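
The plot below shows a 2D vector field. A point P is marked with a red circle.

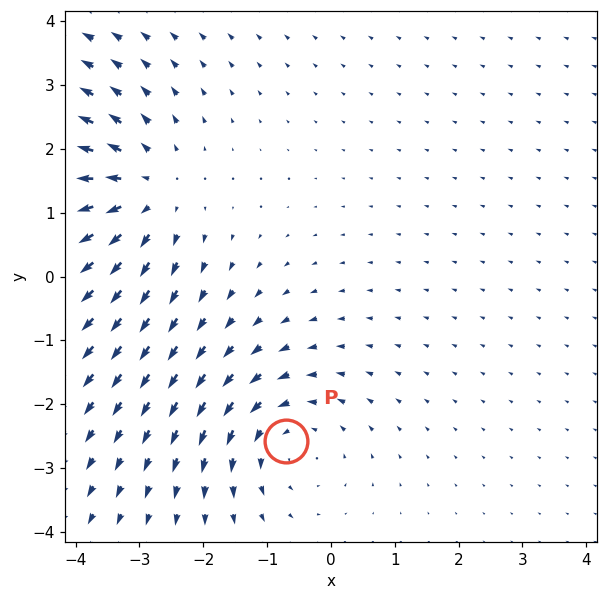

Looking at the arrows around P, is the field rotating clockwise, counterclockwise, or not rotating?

Near P at (-0.7, -2.6) the arrows circulate counterclockwise. The curl (z-component) there is about +2; positive curl means counterclockwise rotation.

counterclockwise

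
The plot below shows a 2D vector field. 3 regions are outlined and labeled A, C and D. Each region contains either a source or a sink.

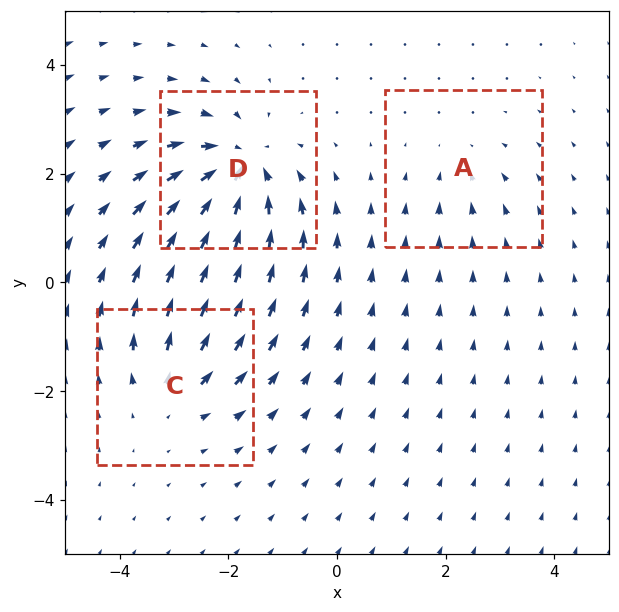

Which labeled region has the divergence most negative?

Divergence at each region's feature centre — A: about -2, C: about +3, D: about -6. Region D is most negative.

D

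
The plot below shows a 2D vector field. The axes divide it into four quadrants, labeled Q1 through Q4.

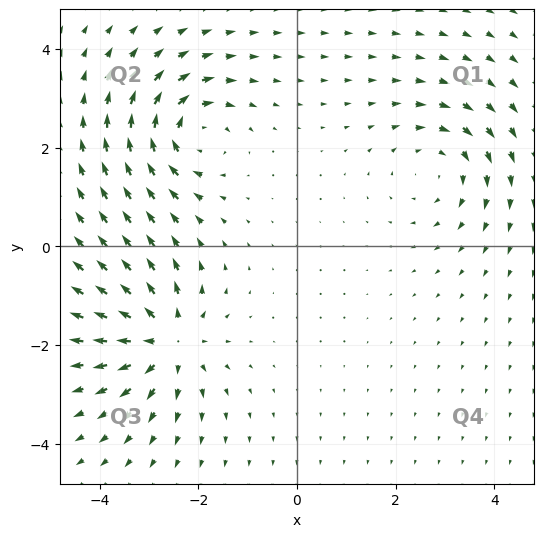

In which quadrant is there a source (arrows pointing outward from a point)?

The source sits at approximately (-2.6, -1.9), which lies in quadrant Q3. The divergence there is about +6, positive as expected for a source.

Q3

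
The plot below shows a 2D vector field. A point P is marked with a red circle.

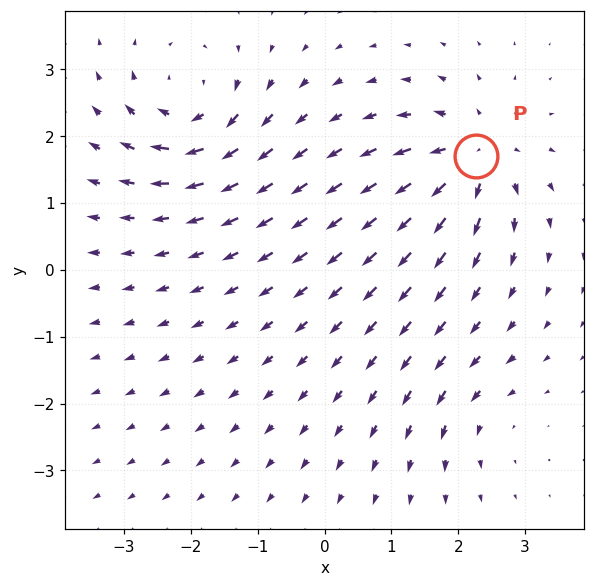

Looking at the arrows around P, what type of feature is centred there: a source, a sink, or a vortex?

At P (2.3, 1.7) the arrows spread outward. Divergence about +6, curl ≈0 — positive divergence with near-zero curl is a source.

source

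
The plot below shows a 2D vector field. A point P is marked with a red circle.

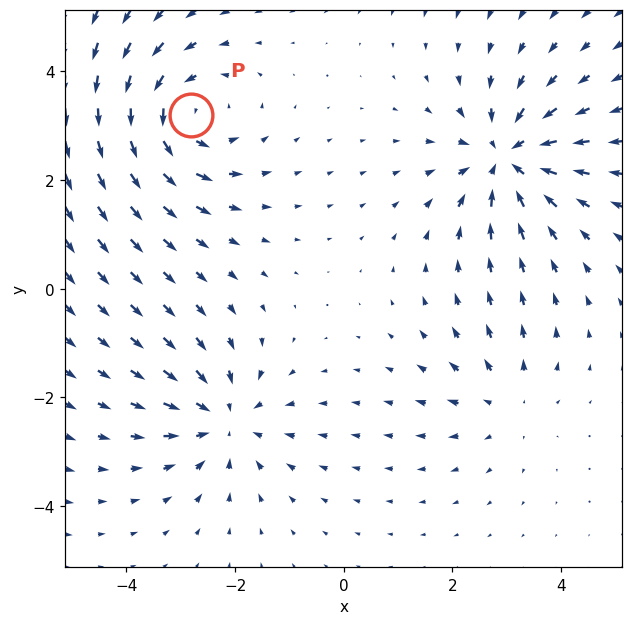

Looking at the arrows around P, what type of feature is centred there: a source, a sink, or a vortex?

vortex

At P (-2.8, 3.2) the arrows circulate counterclockwise. Divergence ≈0, curl about +5 — near-zero divergence with nonzero curl is a vortex.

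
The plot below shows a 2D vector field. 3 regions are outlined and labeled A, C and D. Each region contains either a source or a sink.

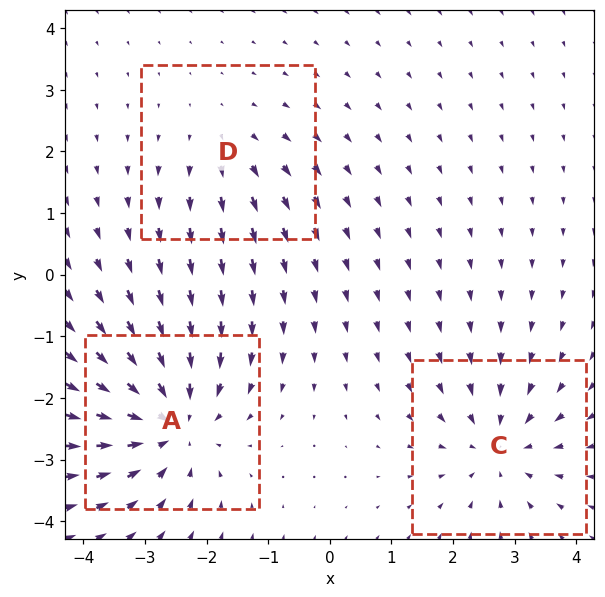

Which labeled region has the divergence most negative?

A

Divergence at each region's feature centre — A: about -4, C: about -3, D: about +2. Region A is most negative.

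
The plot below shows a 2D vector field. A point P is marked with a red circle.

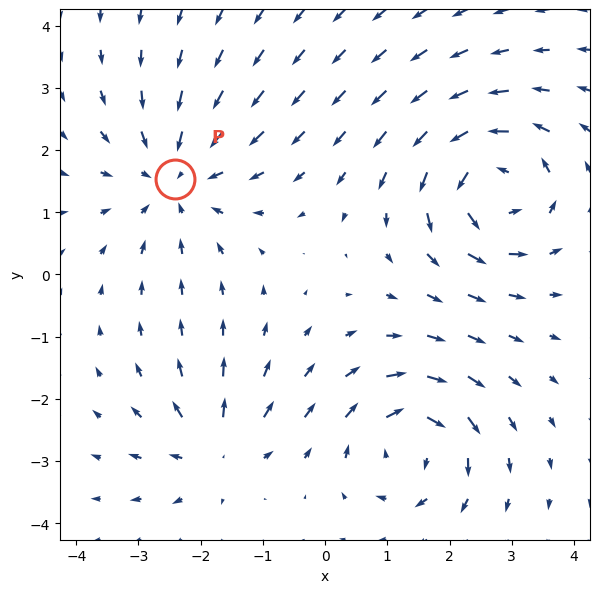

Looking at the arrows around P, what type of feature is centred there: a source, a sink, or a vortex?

sink

At P (-2.4, 1.5) the arrows converge inward. Divergence about -4, curl ≈0 — negative divergence with near-zero curl is a sink.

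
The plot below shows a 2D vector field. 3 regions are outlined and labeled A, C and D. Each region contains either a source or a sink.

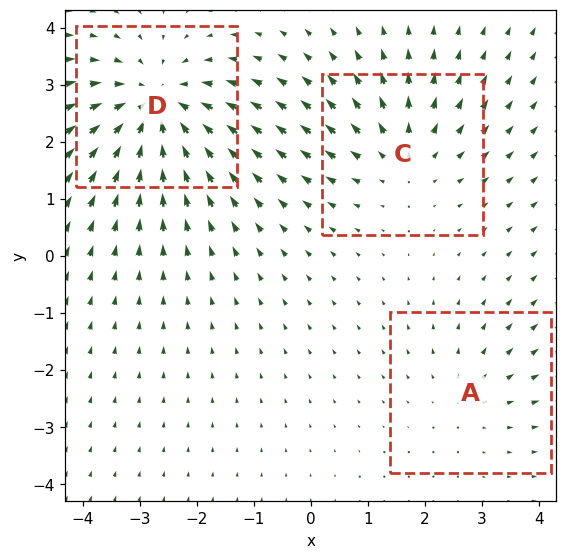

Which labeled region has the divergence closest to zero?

A

Divergence at each region's feature centre — A: about +2, C: about +3, D: about -4. Region A is closest to zero.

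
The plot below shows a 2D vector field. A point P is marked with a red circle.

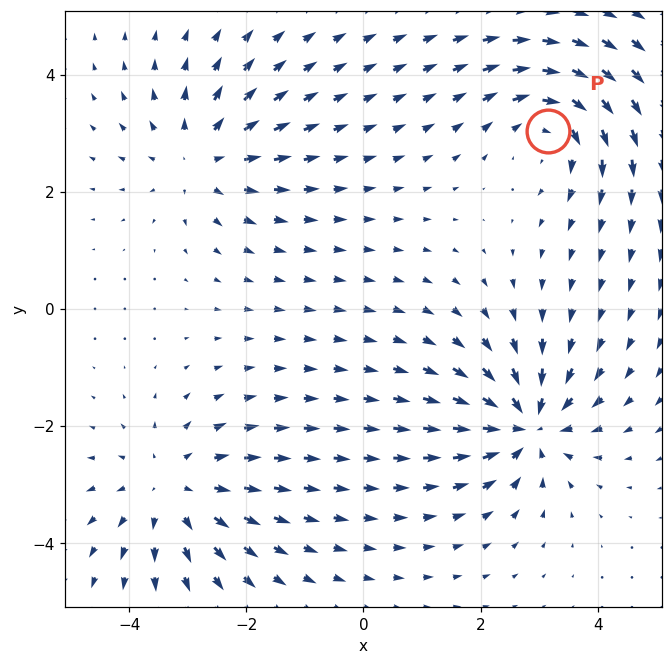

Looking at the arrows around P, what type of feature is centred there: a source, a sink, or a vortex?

vortex

At P (3.1, 3.0) the arrows circulate clockwise. Divergence ≈0, curl about -4 — near-zero divergence with nonzero curl is a vortex.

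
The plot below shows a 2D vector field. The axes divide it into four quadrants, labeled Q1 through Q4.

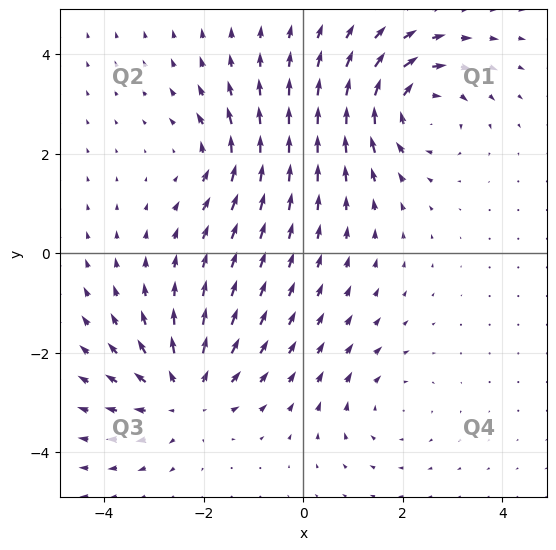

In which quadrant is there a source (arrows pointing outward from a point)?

The source sits at approximately (-2.4, -2.8), which lies in quadrant Q3. The divergence there is about +4, positive as expected for a source.

Q3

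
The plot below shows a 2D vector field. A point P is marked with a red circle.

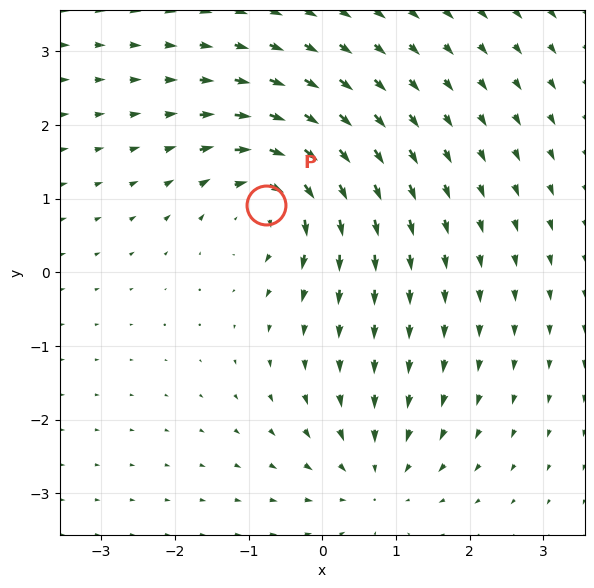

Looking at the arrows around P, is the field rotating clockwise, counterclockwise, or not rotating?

clockwise

Near P at (-0.8, 0.9) the arrows circulate clockwise. The curl (z-component) there is about -5; negative curl means clockwise rotation.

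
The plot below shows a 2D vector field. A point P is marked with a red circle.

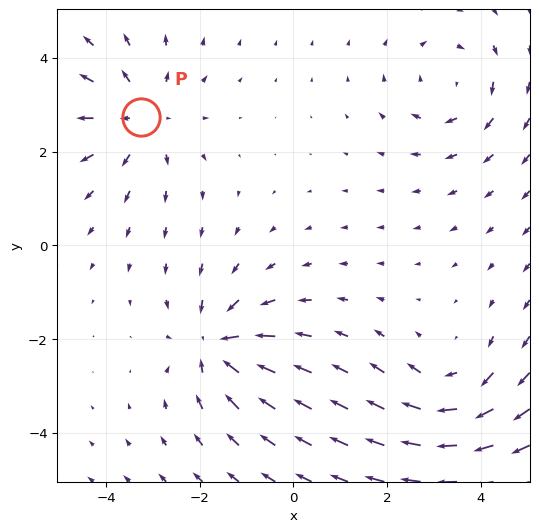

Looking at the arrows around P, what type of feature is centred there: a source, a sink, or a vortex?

source

At P (-3.3, 2.7) the arrows spread outward. Divergence about +3, curl ≈0 — positive divergence with near-zero curl is a source.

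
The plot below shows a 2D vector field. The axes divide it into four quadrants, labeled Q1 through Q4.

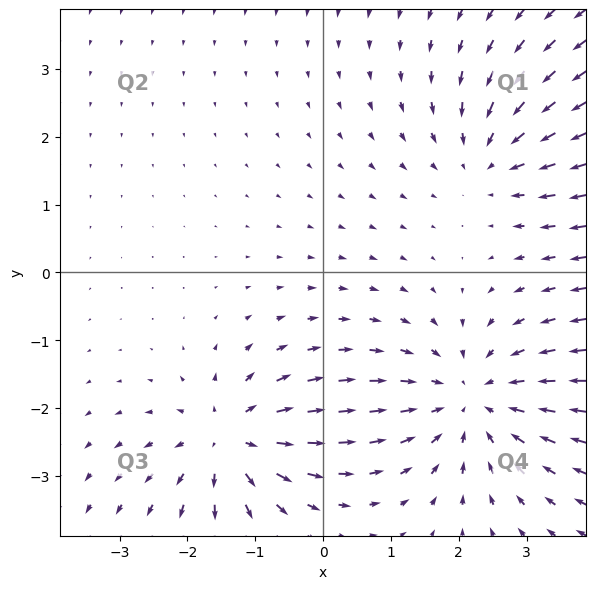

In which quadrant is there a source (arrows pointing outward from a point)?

The source sits at approximately (-1.4, -2.5), which lies in quadrant Q3. The divergence there is about +5, positive as expected for a source.

Q3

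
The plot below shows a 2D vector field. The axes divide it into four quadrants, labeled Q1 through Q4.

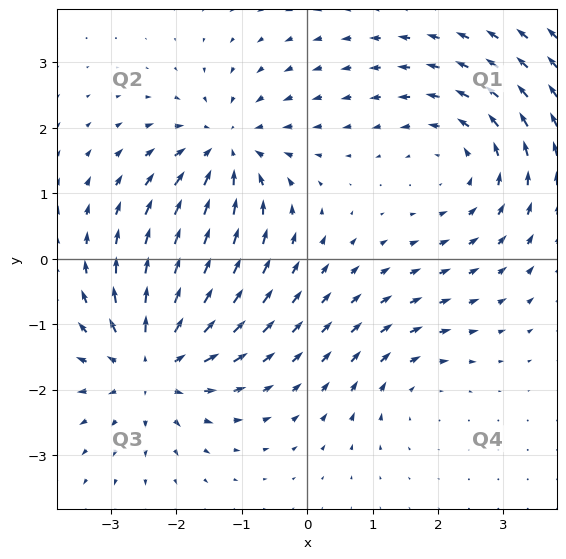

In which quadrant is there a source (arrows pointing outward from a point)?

The source sits at approximately (-2.4, -1.6), which lies in quadrant Q3. The divergence there is about +5, positive as expected for a source.

Q3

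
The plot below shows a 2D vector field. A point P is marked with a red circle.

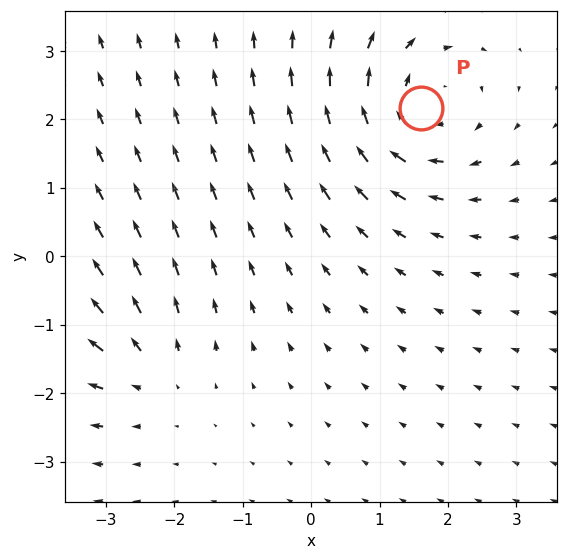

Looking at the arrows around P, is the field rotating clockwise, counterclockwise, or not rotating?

clockwise

Near P at (1.6, 2.2) the arrows circulate clockwise. The curl (z-component) there is about -4; negative curl means clockwise rotation.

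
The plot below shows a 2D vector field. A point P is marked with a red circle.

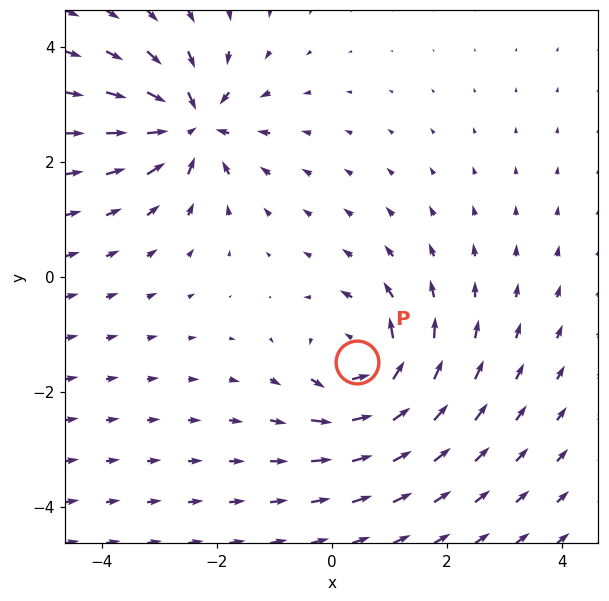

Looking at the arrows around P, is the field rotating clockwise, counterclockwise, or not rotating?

Near P at (0.4, -1.5) the arrows circulate counterclockwise. The curl (z-component) there is about +4; positive curl means counterclockwise rotation.

counterclockwise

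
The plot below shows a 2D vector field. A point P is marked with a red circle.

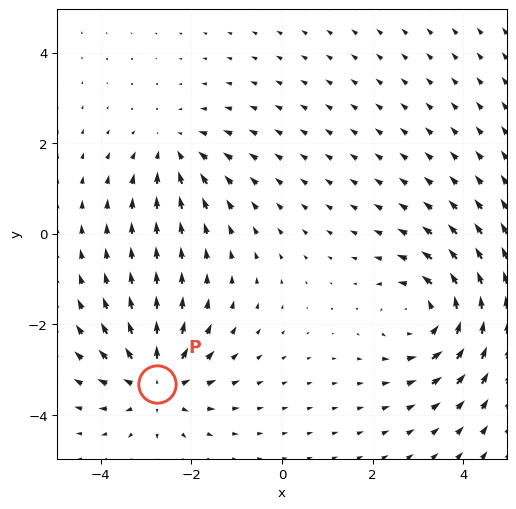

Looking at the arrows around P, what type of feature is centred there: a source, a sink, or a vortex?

source

At P (-2.8, -3.3) the arrows spread outward. Divergence about +4, curl ≈0 — positive divergence with near-zero curl is a source.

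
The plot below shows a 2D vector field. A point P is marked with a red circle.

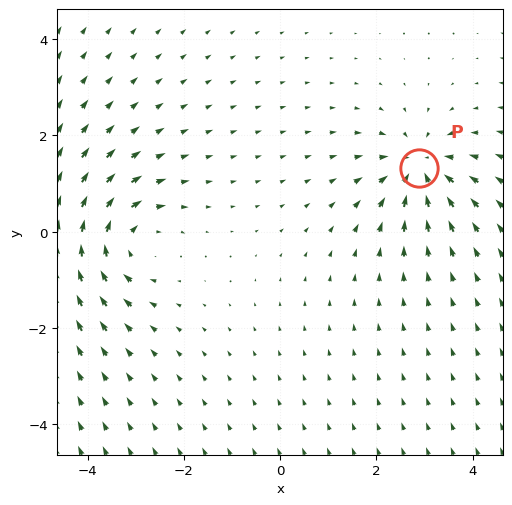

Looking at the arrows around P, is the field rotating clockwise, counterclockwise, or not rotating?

not rotating

Near P at (2.9, 1.3) the arrows show no circulation. The curl there is ≈0.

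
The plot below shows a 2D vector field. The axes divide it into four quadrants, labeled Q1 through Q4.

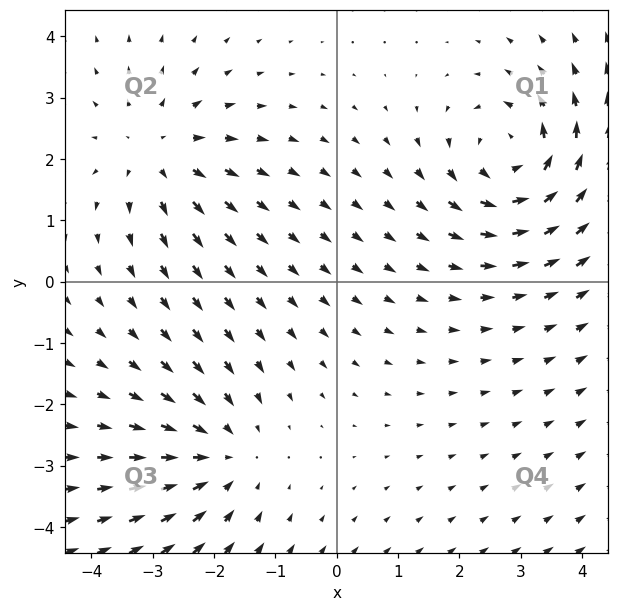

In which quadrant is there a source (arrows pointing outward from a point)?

The source sits at approximately (-2.9, 2.1), which lies in quadrant Q2. The divergence there is about +3, positive as expected for a source.

Q2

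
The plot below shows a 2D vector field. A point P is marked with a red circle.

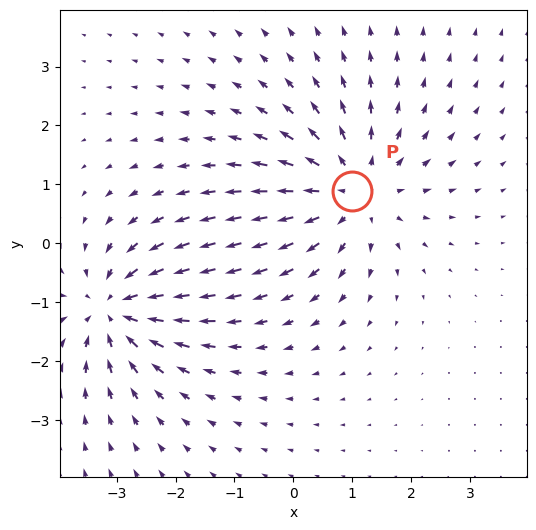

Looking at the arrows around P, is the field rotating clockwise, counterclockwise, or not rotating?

not rotating

Near P at (1.0, 0.9) the arrows show no circulation. The curl there is ≈0.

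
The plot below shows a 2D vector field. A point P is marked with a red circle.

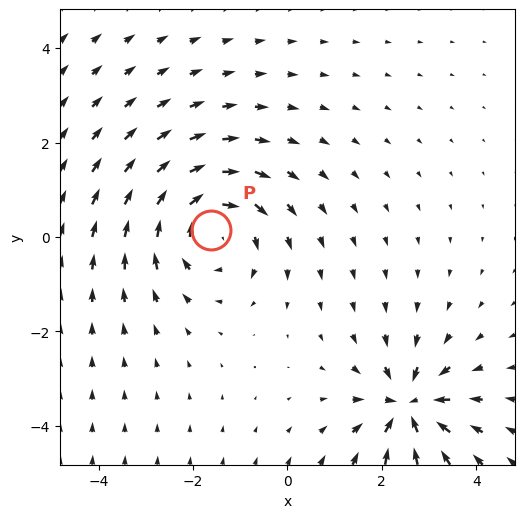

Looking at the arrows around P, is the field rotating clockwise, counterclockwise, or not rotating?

Near P at (-1.6, 0.1) the arrows circulate clockwise. The curl (z-component) there is about -3; negative curl means clockwise rotation.

clockwise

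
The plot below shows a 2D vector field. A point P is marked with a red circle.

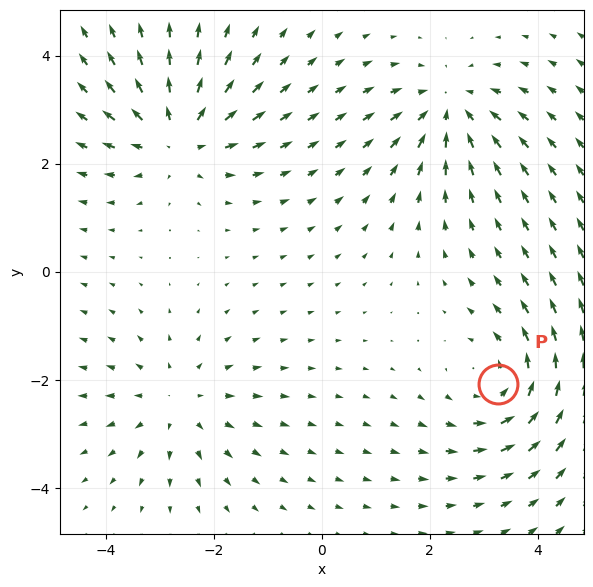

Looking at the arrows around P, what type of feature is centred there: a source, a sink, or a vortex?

vortex

At P (3.3, -2.1) the arrows circulate counterclockwise. Divergence ≈0, curl about +3 — near-zero divergence with nonzero curl is a vortex.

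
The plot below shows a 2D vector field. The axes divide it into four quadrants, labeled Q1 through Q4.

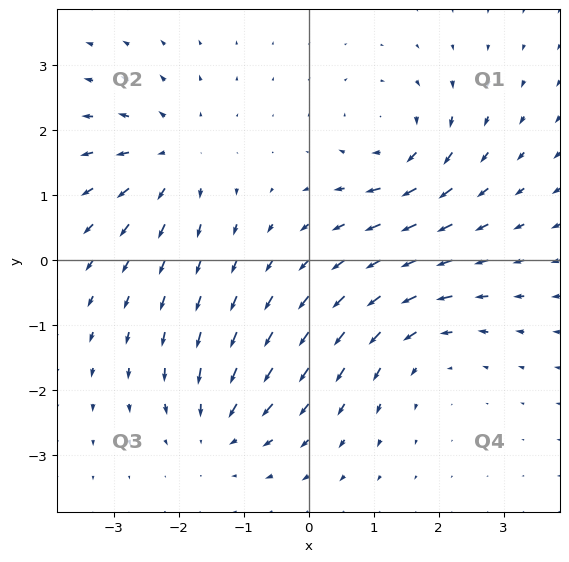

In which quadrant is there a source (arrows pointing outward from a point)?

Q2

The source sits at approximately (-2.1, 1.6), which lies in quadrant Q2. The divergence there is about +4, positive as expected for a source.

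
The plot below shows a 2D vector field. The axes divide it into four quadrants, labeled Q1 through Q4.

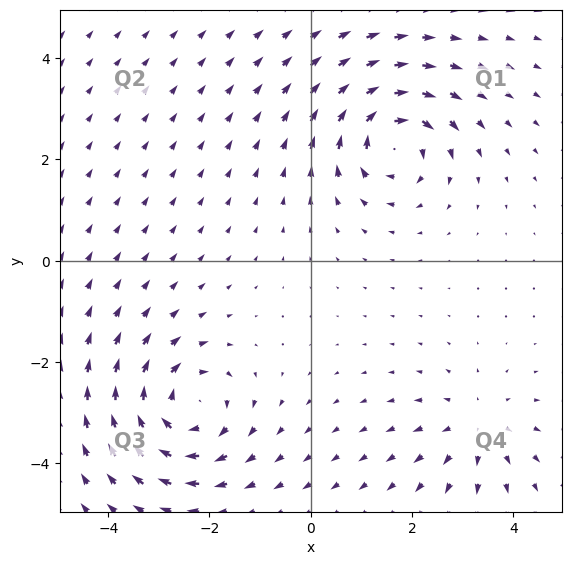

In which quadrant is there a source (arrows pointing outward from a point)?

Q4

The source sits at approximately (3.3, -3.3), which lies in quadrant Q4. The divergence there is about +3, positive as expected for a source.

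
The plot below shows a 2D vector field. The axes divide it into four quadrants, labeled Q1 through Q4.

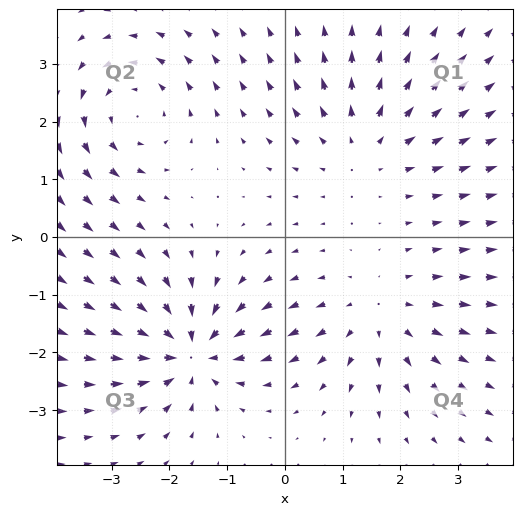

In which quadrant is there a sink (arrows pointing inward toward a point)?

Q3

The sink sits at approximately (-1.6, -2.0), which lies in quadrant Q3. The divergence there is about -7, negative as expected for a sink.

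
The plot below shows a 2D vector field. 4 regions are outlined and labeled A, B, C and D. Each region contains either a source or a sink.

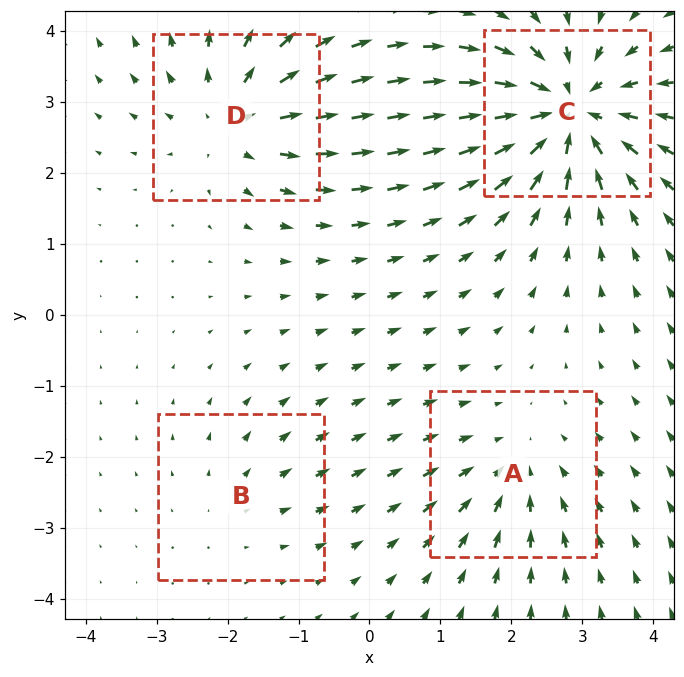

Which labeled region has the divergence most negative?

C

Divergence at each region's feature centre — A: about -3, B: about +2, C: about -7, D: about +5. Region C is most negative.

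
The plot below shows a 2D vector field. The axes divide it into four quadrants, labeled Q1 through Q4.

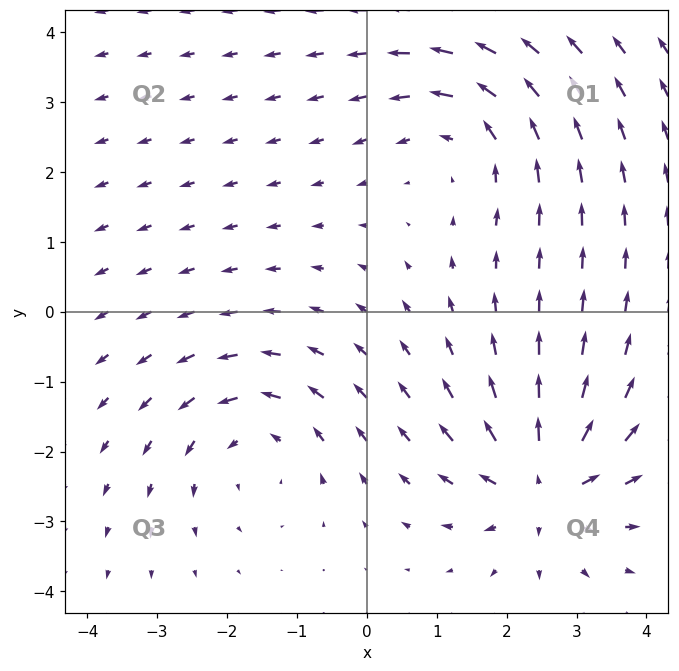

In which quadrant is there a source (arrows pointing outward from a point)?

Q4

The source sits at approximately (2.5, -2.5), which lies in quadrant Q4. The divergence there is about +4, positive as expected for a source.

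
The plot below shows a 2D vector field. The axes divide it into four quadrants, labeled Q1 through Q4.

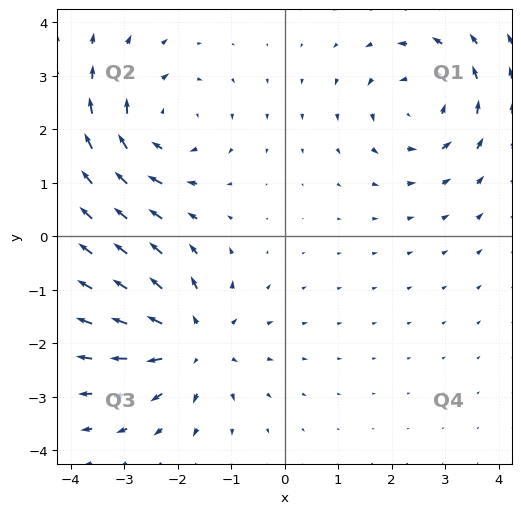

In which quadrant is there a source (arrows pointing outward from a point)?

Q3

The source sits at approximately (-1.7, -2.0), which lies in quadrant Q3. The divergence there is about +5, positive as expected for a source.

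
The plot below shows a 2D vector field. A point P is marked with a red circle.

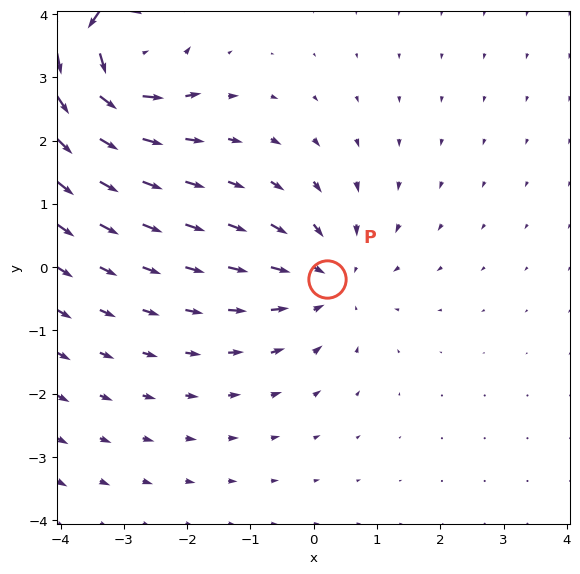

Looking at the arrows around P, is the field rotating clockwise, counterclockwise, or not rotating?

Near P at (0.2, -0.2) the arrows show no circulation. The curl there is ≈0.

not rotating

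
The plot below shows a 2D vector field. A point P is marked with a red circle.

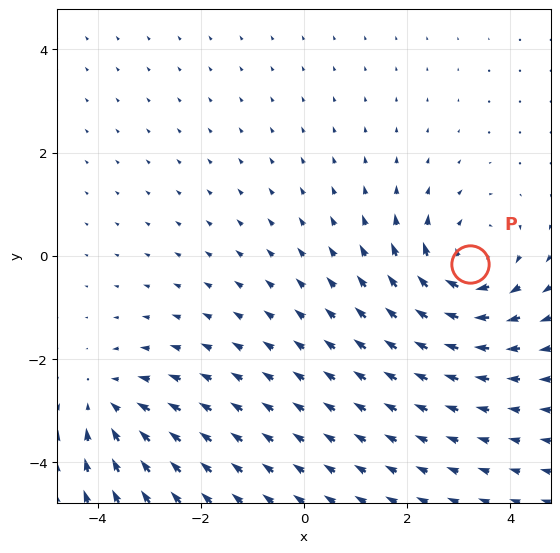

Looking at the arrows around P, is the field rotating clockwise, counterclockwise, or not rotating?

Near P at (3.2, -0.2) the arrows circulate clockwise. The curl (z-component) there is about -4; negative curl means clockwise rotation.

clockwise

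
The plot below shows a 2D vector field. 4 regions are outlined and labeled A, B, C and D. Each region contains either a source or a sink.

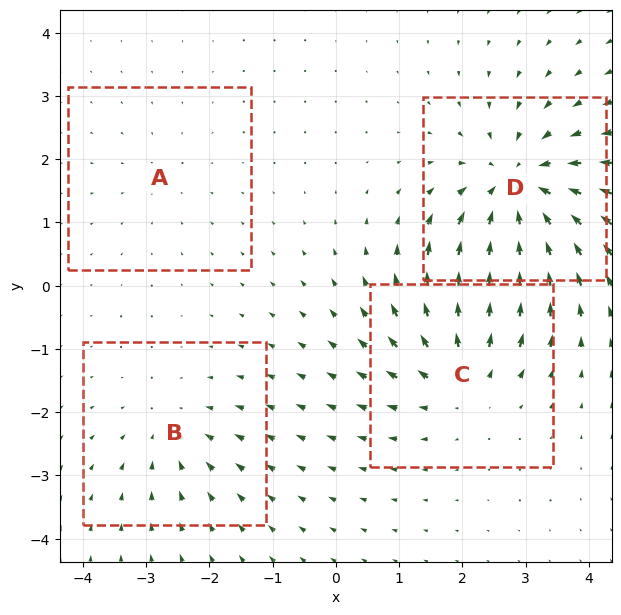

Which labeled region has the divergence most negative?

D

Divergence at each region's feature centre — A: about -2, B: about -3, C: about +5, D: about -7. Region D is most negative.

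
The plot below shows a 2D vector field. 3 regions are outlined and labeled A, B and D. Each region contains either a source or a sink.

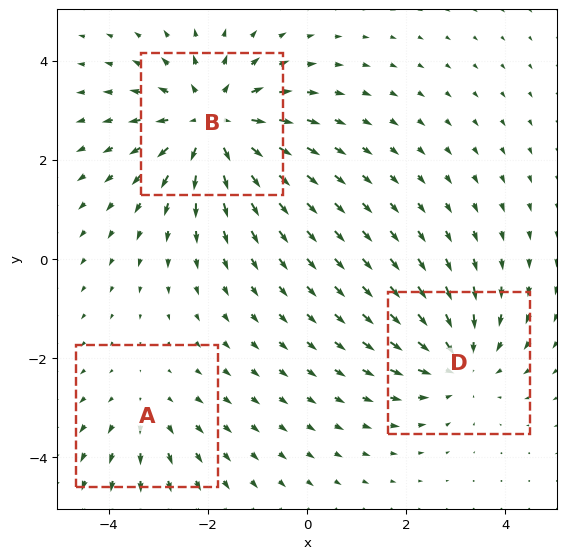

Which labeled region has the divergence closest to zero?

A

Divergence at each region's feature centre — A: about +2, B: about +4, D: about -3. Region A is closest to zero.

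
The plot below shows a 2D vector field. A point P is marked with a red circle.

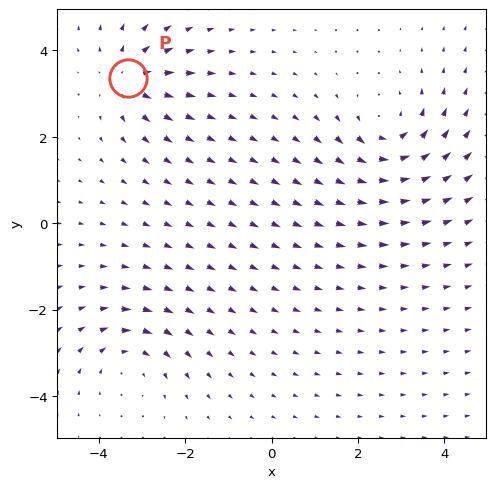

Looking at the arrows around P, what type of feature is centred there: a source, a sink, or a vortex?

source

At P (-3.3, 3.4) the arrows spread outward. Divergence about +4, curl ≈0 — positive divergence with near-zero curl is a source.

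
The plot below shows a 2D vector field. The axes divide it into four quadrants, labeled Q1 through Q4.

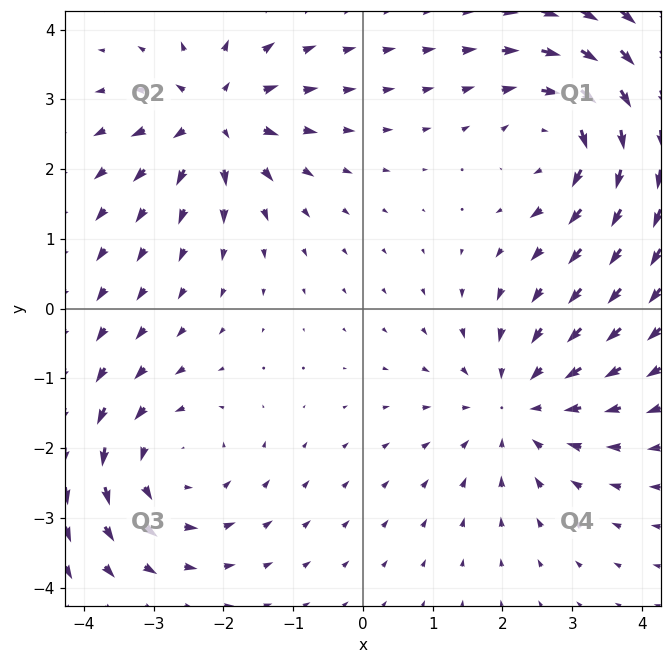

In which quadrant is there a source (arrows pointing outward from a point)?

The source sits at approximately (-2.1, 2.7), which lies in quadrant Q2. The divergence there is about +6, positive as expected for a source.

Q2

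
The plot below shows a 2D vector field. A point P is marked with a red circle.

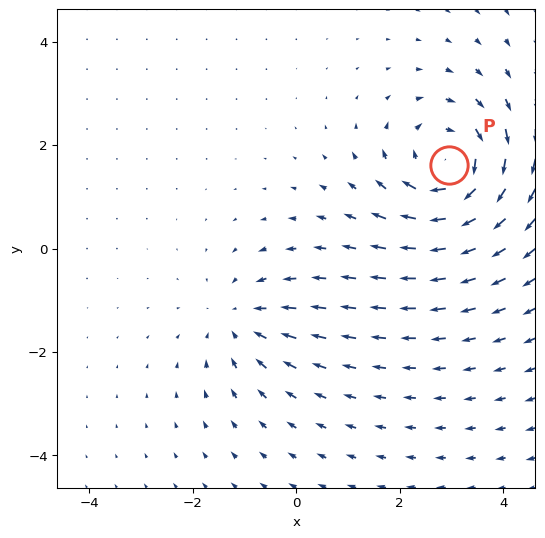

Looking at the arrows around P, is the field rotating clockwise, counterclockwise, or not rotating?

clockwise

Near P at (3.0, 1.6) the arrows circulate clockwise. The curl (z-component) there is about -4; negative curl means clockwise rotation.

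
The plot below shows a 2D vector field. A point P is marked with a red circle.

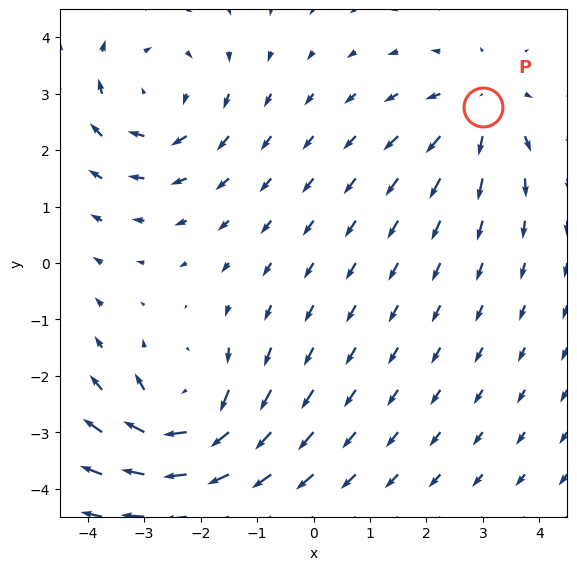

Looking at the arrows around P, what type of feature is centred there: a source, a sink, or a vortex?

source

At P (3.0, 2.8) the arrows spread outward. Divergence about +3, curl ≈0 — positive divergence with near-zero curl is a source.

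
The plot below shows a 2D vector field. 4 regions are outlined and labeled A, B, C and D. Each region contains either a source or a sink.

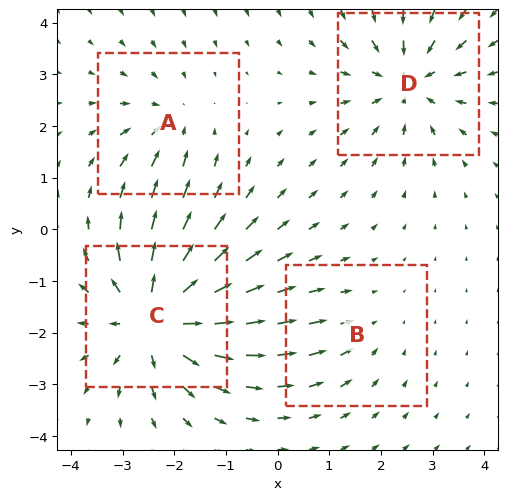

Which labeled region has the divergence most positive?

Divergence at each region's feature centre — A: about -3, B: about -2, C: about +6, D: about -4. Region C is most positive.

C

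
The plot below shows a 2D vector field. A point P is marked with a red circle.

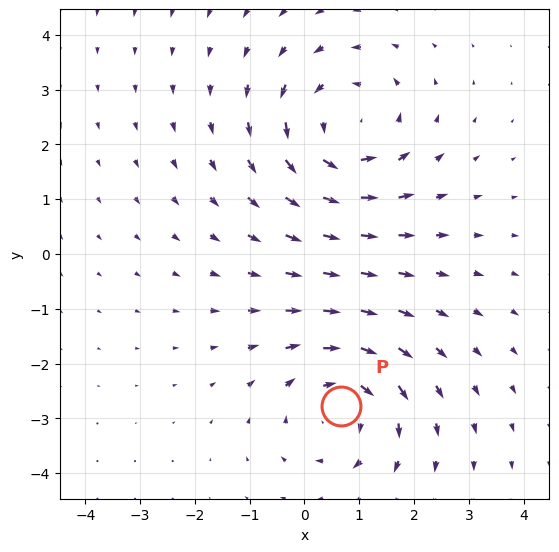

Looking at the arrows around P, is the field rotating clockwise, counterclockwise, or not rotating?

Near P at (0.7, -2.8) the arrows circulate clockwise. The curl (z-component) there is about -4; negative curl means clockwise rotation.

clockwise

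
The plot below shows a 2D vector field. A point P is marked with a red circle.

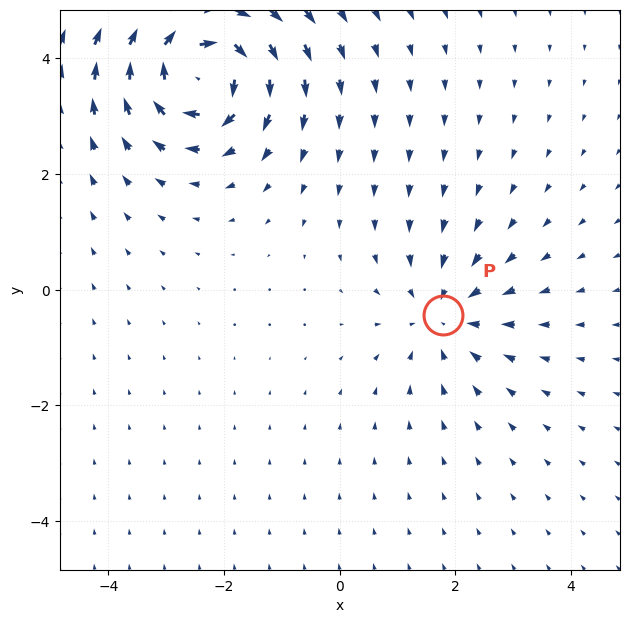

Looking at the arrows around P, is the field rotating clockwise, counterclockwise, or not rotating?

Near P at (1.8, -0.4) the arrows show no circulation. The curl there is ≈0.

not rotating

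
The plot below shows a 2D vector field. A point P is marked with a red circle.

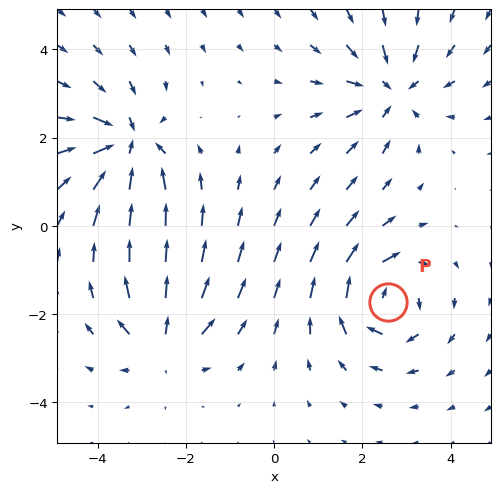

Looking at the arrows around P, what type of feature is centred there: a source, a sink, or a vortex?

At P (2.6, -1.7) the arrows circulate clockwise. Divergence ≈0, curl about -6 — near-zero divergence with nonzero curl is a vortex.

vortex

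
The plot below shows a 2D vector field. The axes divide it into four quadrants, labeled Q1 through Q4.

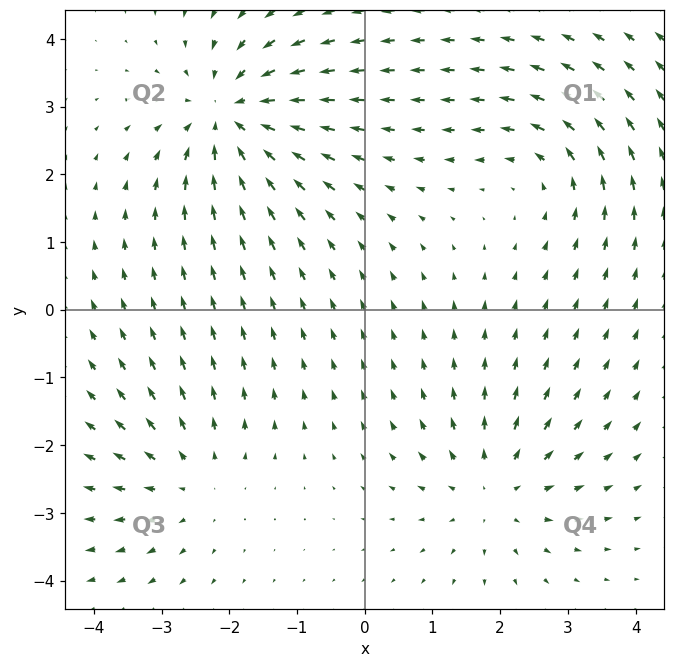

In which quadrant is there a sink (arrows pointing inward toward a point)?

Q2

The sink sits at approximately (-2.0, 2.9), which lies in quadrant Q2. The divergence there is about -5, negative as expected for a sink.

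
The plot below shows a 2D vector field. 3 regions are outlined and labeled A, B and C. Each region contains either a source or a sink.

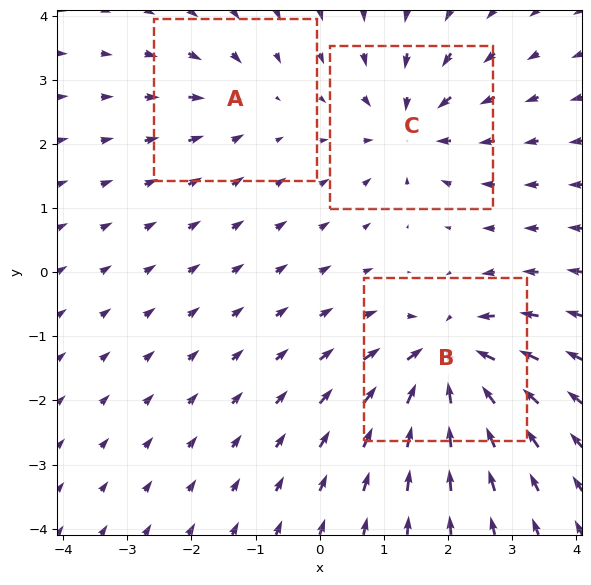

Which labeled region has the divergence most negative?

Divergence at each region's feature centre — A: about -2, B: about -6, C: about -4. Region B is most negative.

B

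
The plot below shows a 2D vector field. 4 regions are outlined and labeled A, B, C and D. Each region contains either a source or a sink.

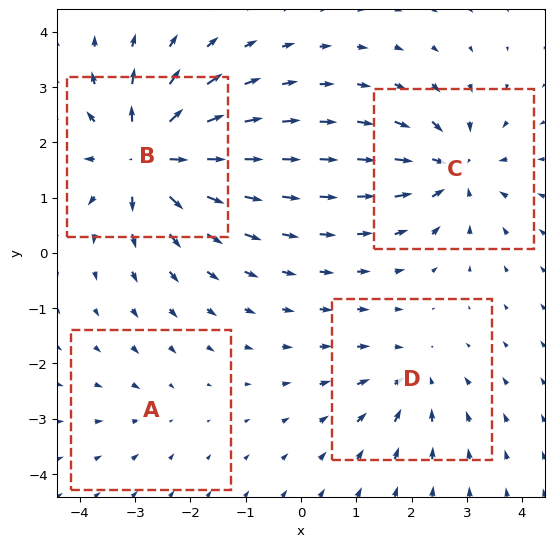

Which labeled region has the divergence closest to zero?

A

Divergence at each region's feature centre — A: about -2, B: about +8, C: about -6, D: about -4. Region A is closest to zero.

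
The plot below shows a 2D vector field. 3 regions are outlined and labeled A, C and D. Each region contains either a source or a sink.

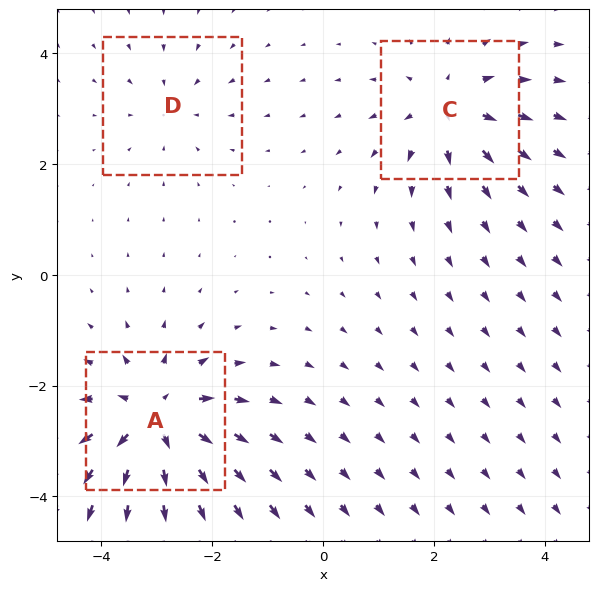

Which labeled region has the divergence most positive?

Divergence at each region's feature centre — A: about +5, C: about +4, D: about -2. Region A is most positive.

A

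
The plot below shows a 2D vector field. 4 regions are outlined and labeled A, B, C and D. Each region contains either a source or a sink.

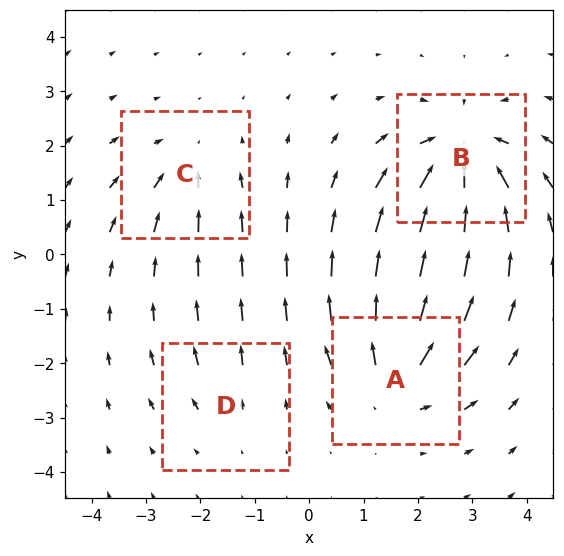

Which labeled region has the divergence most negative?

B

Divergence at each region's feature centre — A: about +6, B: about -7, C: about -3, D: about +2. Region B is most negative.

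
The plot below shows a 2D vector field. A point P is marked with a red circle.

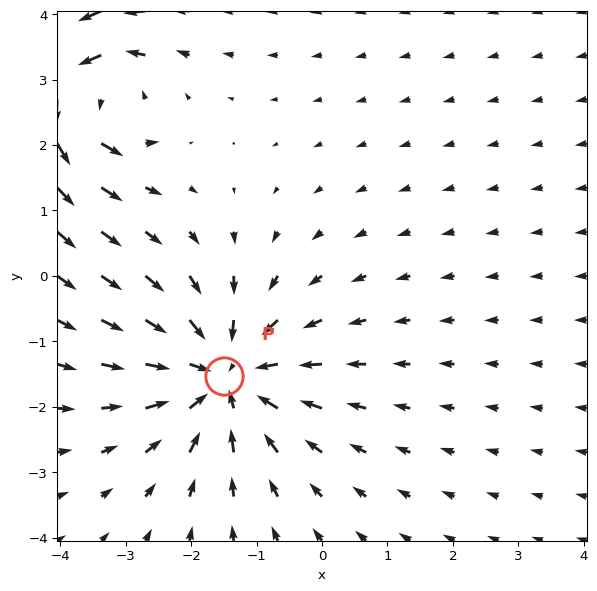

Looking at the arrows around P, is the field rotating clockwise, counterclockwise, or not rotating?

Near P at (-1.5, -1.5) the arrows show no circulation. The curl there is ≈0.

not rotating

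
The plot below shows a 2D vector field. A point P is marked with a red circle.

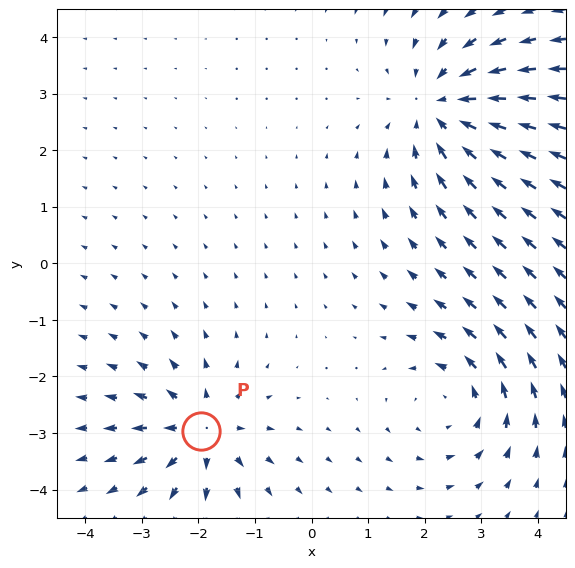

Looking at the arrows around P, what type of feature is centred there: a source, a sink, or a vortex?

At P (-2.0, -3.0) the arrows spread outward. Divergence about +4, curl ≈0 — positive divergence with near-zero curl is a source.

source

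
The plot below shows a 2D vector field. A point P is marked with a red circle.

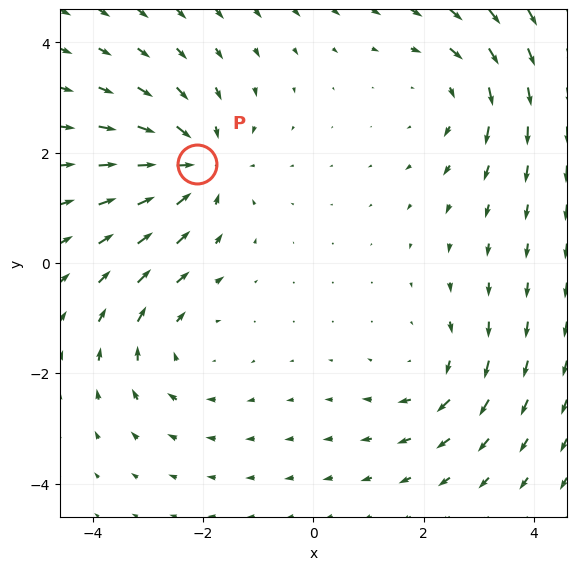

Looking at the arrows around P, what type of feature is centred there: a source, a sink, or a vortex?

At P (-2.1, 1.8) the arrows converge inward. Divergence about -4, curl ≈0 — negative divergence with near-zero curl is a sink.

sink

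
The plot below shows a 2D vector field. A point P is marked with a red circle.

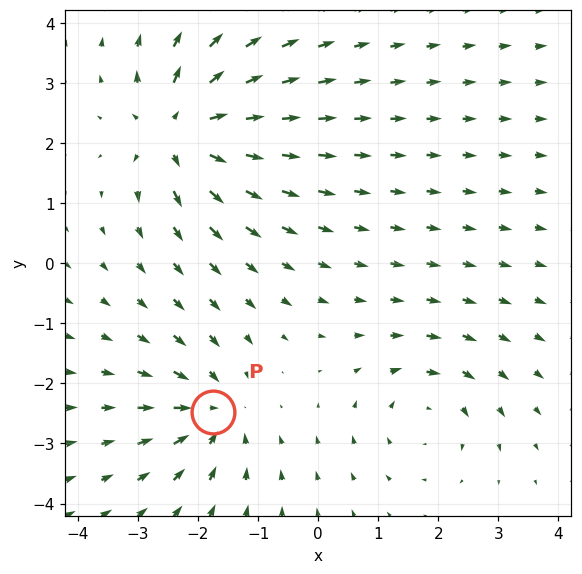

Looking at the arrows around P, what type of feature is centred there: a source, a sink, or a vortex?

sink

At P (-1.8, -2.5) the arrows converge inward. Divergence about -4, curl ≈0 — negative divergence with near-zero curl is a sink.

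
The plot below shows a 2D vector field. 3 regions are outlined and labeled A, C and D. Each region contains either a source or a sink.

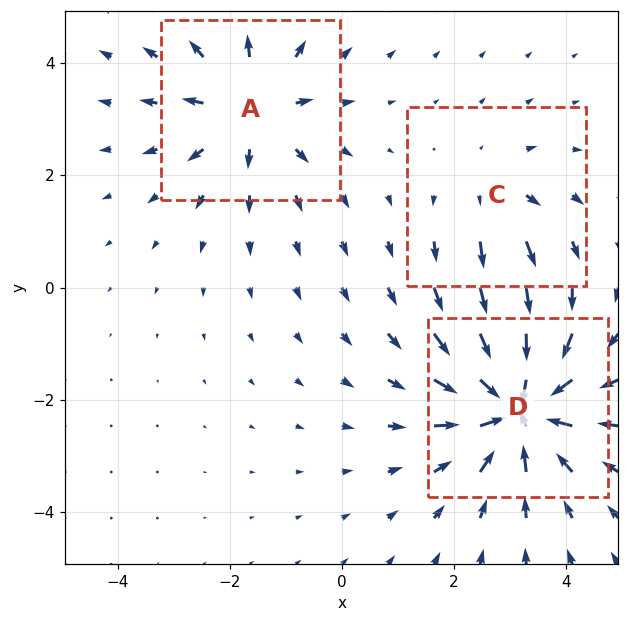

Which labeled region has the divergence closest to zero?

Divergence at each region's feature centre — A: about +4, C: about +2, D: about -5. Region C is closest to zero.

C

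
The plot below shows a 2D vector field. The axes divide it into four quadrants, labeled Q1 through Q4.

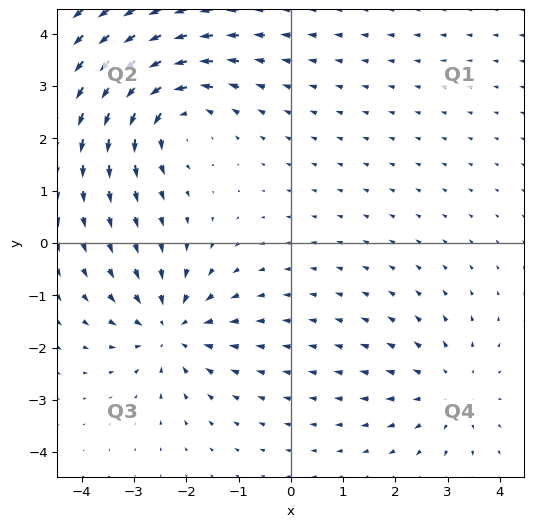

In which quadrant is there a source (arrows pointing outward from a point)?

Q4

The source sits at approximately (3.0, -2.8), which lies in quadrant Q4. The divergence there is about +2, positive as expected for a source.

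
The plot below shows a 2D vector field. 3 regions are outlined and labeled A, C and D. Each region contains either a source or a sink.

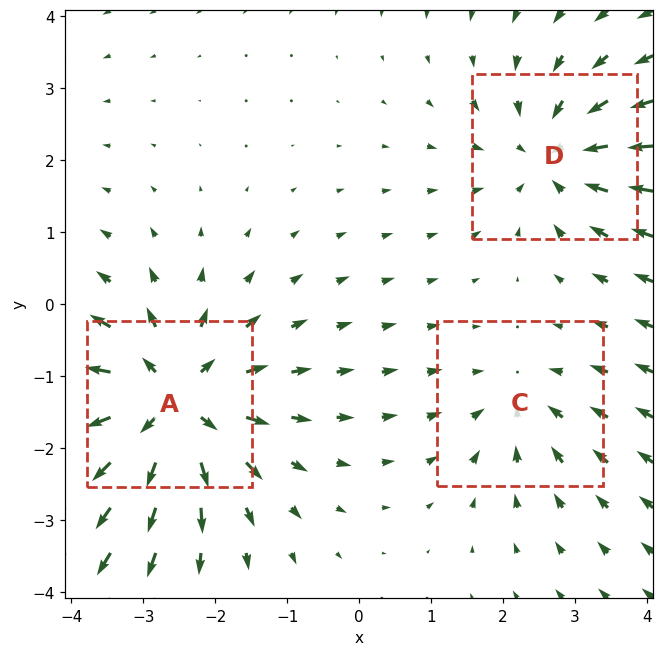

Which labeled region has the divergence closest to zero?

C

Divergence at each region's feature centre — A: about +5, C: about -2, D: about -3. Region C is closest to zero.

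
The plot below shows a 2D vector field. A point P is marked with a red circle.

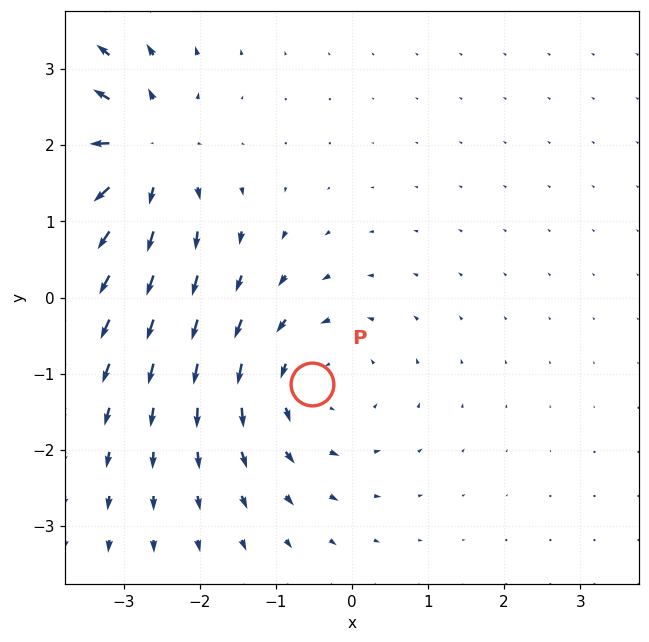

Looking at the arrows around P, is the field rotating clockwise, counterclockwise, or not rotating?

Near P at (-0.5, -1.1) the arrows circulate counterclockwise. The curl (z-component) there is about +3; positive curl means counterclockwise rotation.

counterclockwise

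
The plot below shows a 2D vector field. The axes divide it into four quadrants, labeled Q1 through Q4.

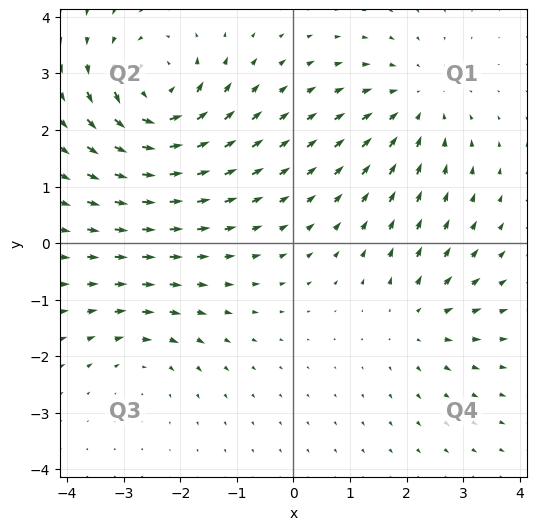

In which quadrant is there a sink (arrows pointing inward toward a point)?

Q1

The sink sits at approximately (2.2, 2.5), which lies in quadrant Q1. The divergence there is about -3, negative as expected for a sink.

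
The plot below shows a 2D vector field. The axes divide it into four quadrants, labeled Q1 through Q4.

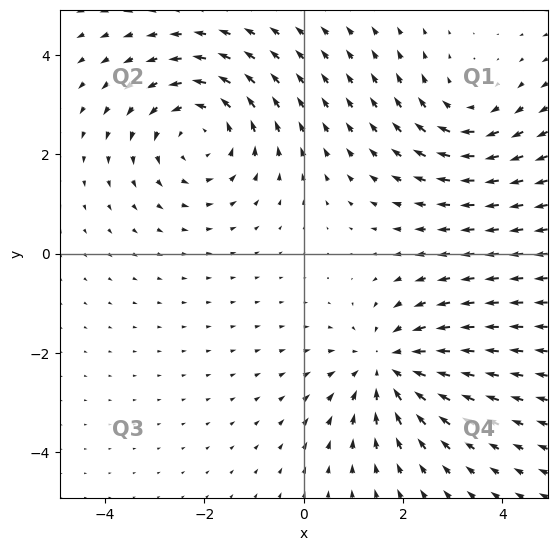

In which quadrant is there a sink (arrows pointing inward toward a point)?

The sink sits at approximately (1.7, -2.3), which lies in quadrant Q4. The divergence there is about -4, negative as expected for a sink.

Q4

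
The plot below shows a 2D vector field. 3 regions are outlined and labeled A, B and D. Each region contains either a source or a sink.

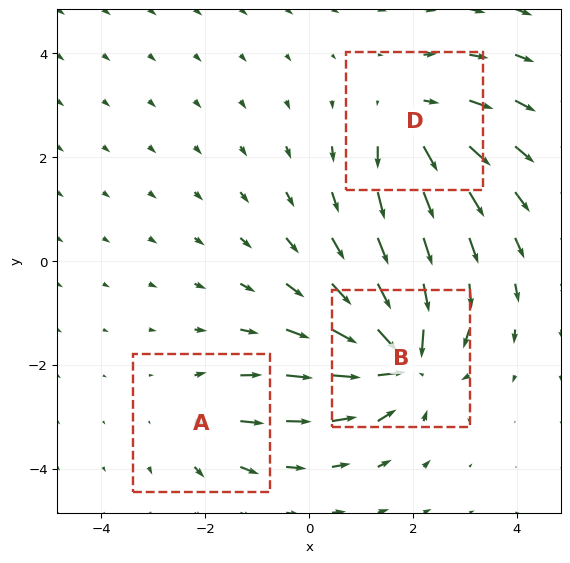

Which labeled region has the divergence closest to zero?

Divergence at each region's feature centre — A: about +2, B: about -6, D: about +4. Region A is closest to zero.

A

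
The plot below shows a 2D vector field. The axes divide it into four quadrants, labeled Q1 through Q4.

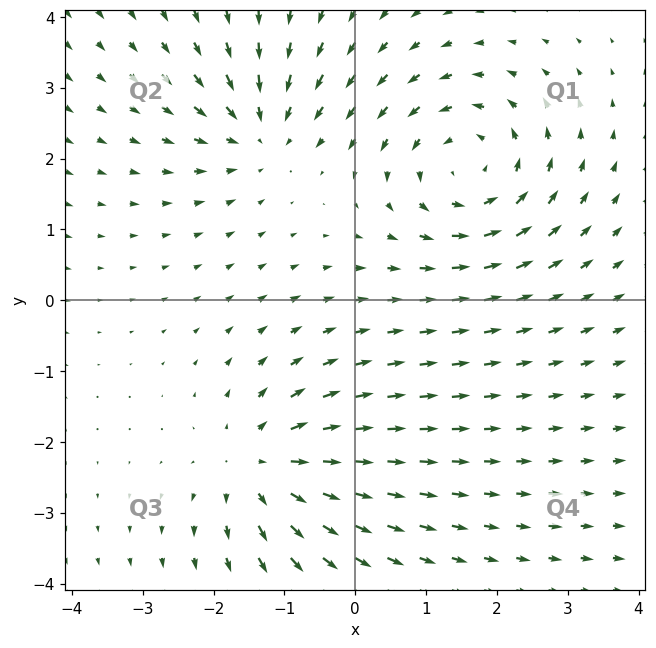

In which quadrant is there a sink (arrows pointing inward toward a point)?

The sink sits at approximately (-1.4, 2.4), which lies in quadrant Q2. The divergence there is about -4, negative as expected for a sink.

Q2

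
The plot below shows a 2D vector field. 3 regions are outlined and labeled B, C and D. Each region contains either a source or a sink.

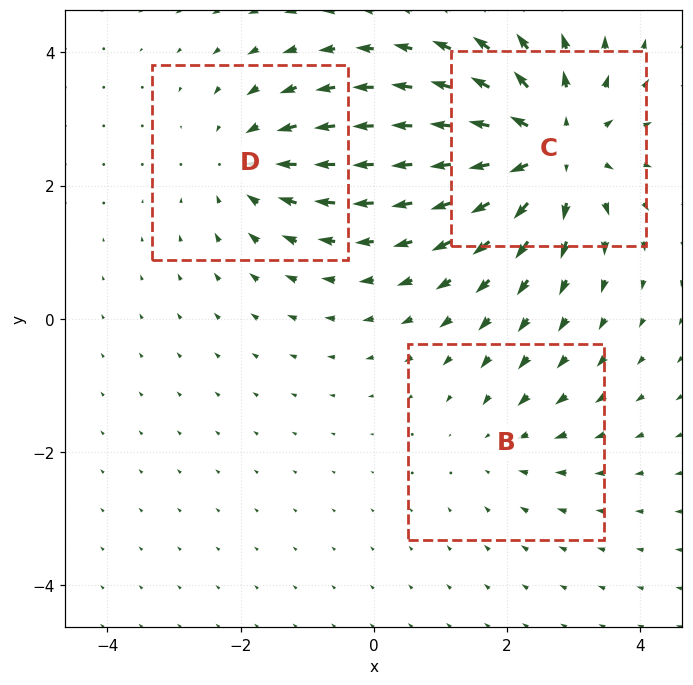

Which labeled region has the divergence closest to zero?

Divergence at each region's feature centre — B: about -2, C: about +5, D: about -3. Region B is closest to zero.

B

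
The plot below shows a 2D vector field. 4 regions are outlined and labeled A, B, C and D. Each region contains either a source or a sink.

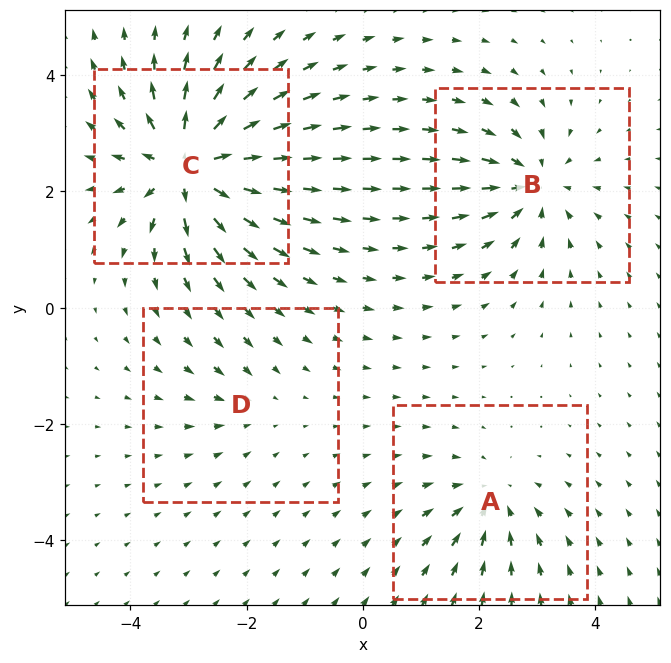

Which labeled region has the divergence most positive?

C

Divergence at each region's feature centre — A: about -4, B: about -6, C: about +9, D: about -2. Region C is most positive.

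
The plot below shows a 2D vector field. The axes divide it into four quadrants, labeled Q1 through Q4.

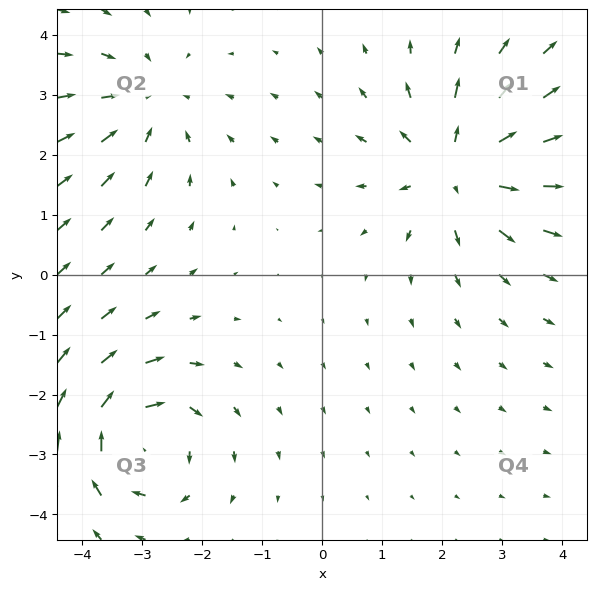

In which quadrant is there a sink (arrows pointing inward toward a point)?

The sink sits at approximately (-2.9, 2.9), which lies in quadrant Q2. The divergence there is about -3, negative as expected for a sink.

Q2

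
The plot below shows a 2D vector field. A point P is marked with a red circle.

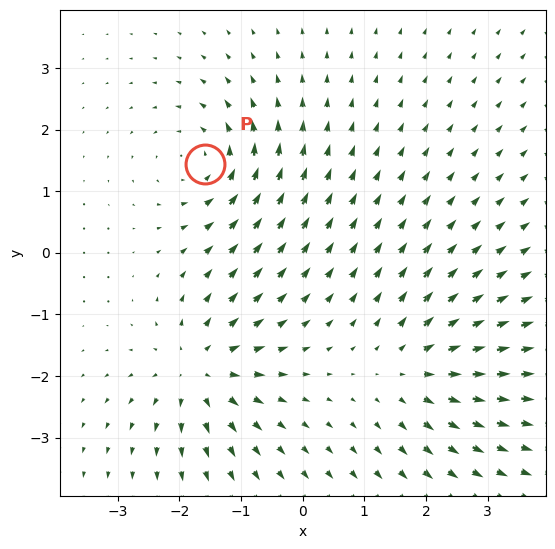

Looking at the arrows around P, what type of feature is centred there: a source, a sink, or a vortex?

At P (-1.6, 1.4) the arrows circulate counterclockwise. Divergence ≈0, curl about +5 — near-zero divergence with nonzero curl is a vortex.

vortex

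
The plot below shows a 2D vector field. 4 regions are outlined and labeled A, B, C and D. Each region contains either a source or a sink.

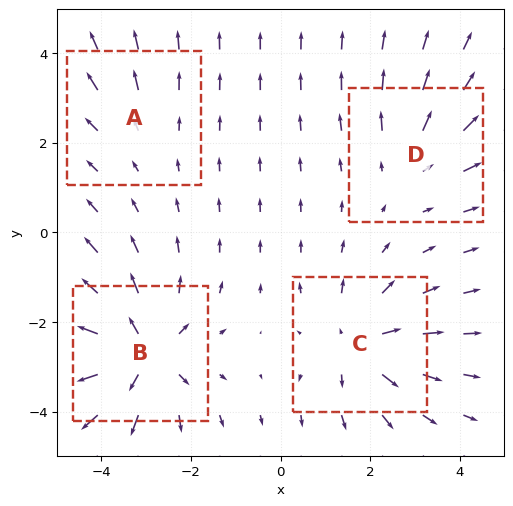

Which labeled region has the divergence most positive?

Divergence at each region's feature centre — A: about +2, B: about +7, C: about +5, D: about +3. Region B is most positive.

B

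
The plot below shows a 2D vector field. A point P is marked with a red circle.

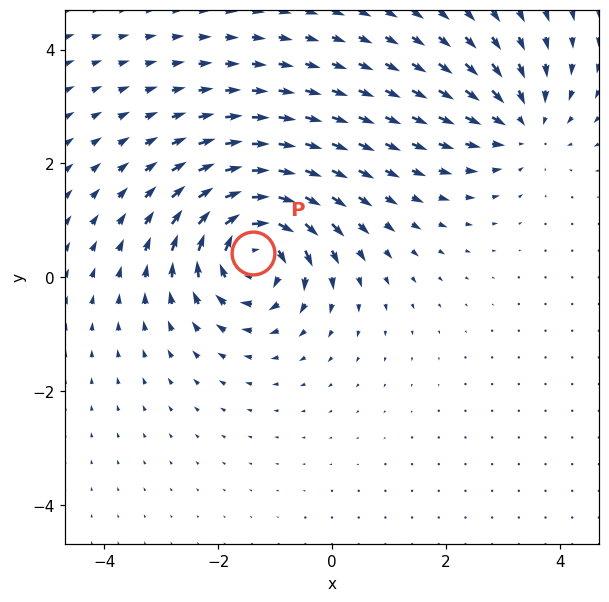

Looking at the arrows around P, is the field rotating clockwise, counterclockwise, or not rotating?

Near P at (-1.4, 0.4) the arrows circulate clockwise. The curl (z-component) there is about -6; negative curl means clockwise rotation.

clockwise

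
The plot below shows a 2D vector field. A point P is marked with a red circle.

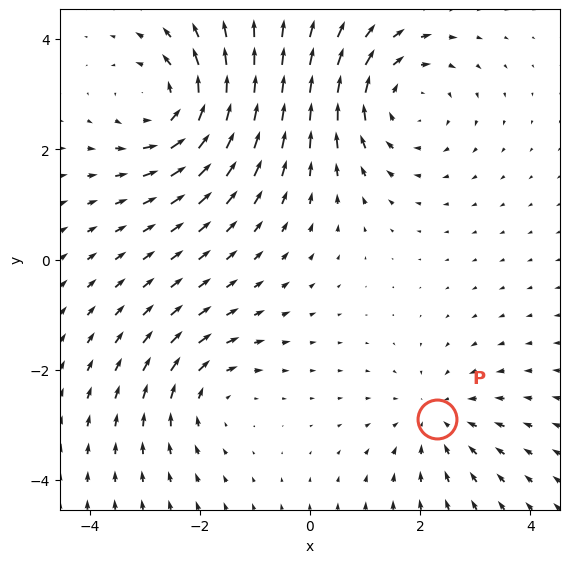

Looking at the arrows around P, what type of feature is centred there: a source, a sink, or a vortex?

sink

At P (2.3, -2.9) the arrows converge inward. Divergence about -3, curl ≈0 — negative divergence with near-zero curl is a sink.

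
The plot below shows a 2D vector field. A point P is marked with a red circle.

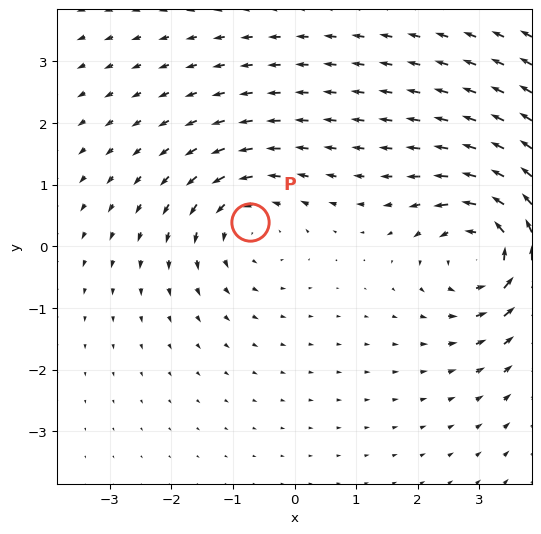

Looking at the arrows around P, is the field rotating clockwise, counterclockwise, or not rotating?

Near P at (-0.7, 0.4) the arrows circulate counterclockwise. The curl (z-component) there is about +3; positive curl means counterclockwise rotation.

counterclockwise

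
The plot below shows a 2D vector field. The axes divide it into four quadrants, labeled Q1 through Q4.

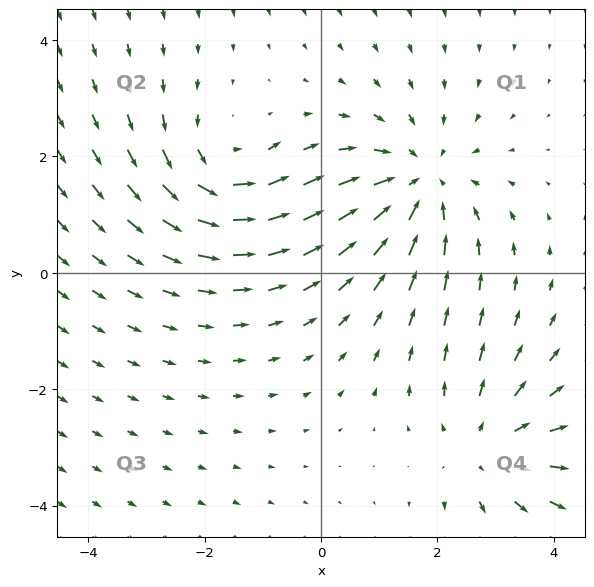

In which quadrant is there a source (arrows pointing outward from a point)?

The source sits at approximately (2.9, -3.0), which lies in quadrant Q4. The divergence there is about +3, positive as expected for a source.

Q4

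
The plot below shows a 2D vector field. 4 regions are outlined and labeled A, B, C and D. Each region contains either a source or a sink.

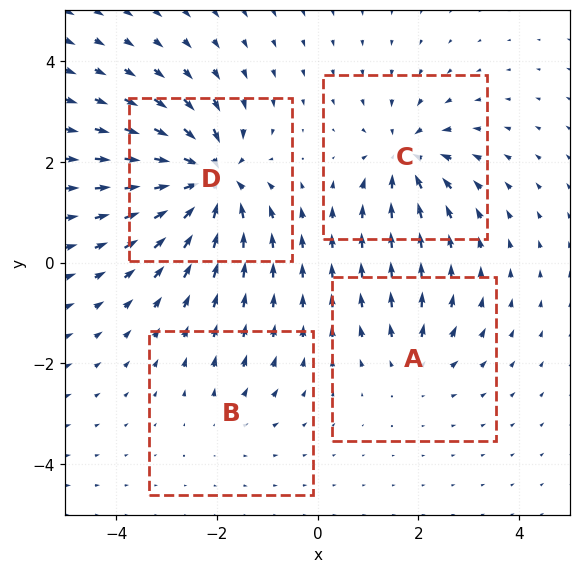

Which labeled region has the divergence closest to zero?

B

Divergence at each region's feature centre — A: about +4, B: about +3, C: about -6, D: about -9. Region B is closest to zero.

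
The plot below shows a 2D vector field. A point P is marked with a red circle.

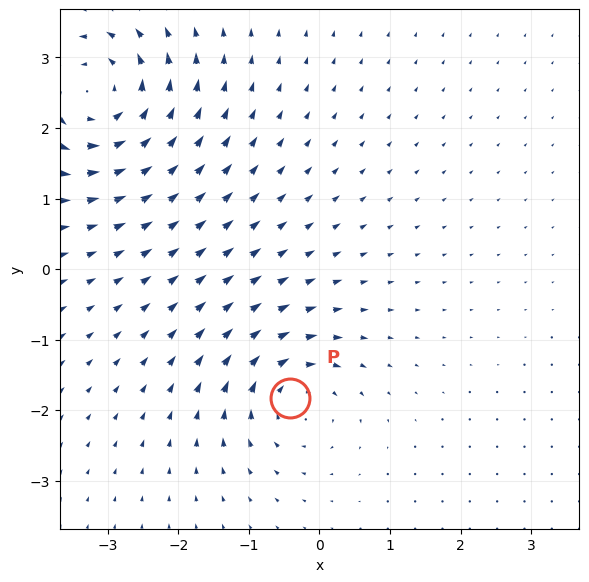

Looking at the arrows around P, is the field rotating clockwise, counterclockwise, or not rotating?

Near P at (-0.4, -1.8) the arrows circulate clockwise. The curl (z-component) there is about -5; negative curl means clockwise rotation.

clockwise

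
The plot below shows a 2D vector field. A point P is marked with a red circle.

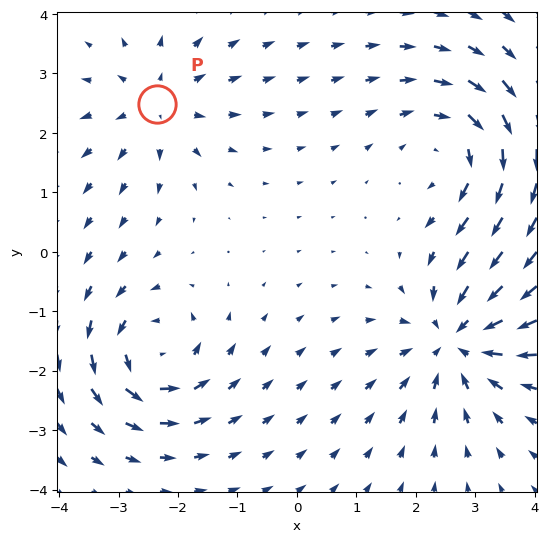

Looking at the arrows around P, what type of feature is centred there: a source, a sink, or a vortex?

source

At P (-2.4, 2.5) the arrows spread outward. Divergence about +4, curl ≈0 — positive divergence with near-zero curl is a source.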